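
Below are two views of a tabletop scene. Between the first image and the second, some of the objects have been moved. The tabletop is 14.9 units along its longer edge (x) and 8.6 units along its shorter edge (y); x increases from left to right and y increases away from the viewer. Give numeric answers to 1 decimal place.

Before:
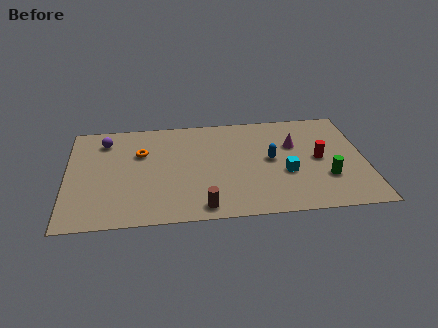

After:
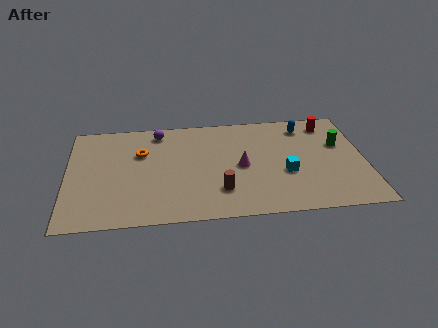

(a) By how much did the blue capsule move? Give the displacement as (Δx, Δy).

(1.8, 2.6)

The blue capsule started near (10.2, 4.5) and ended near (12.0, 7.1).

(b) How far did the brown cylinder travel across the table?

1.5

From (6.7, 1.0) to (7.6, 2.2), the brown cylinder covered √(0.9² + 1.2²) ≈ 1.5 units.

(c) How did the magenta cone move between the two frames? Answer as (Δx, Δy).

(-2.7, -1.5)

The magenta cone started near (11.4, 5.6) and ended near (8.7, 4.1).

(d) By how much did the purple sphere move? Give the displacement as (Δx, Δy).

(2.7, 0.5)

The purple sphere was at about (1.9, 6.9) and moved to about (4.6, 7.4).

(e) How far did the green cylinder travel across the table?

2.8

From (12.9, 2.7) to (13.7, 5.4), the green cylinder covered √(0.8² + 2.7²) ≈ 2.8 units.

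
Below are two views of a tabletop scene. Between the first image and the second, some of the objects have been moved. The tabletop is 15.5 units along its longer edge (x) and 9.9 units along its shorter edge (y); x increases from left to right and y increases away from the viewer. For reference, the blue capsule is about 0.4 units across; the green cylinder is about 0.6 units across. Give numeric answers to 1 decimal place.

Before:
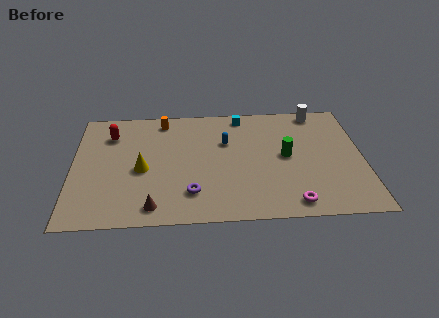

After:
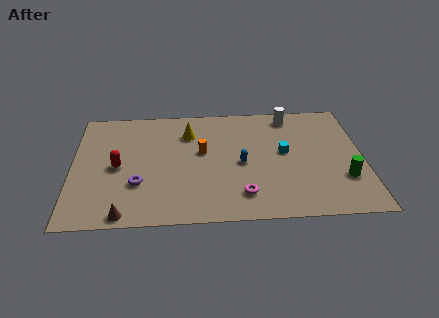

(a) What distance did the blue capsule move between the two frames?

2.1

From (8.2, 6.5) to (9.0, 4.6), the blue capsule covered √(0.8² + 1.9²) ≈ 2.1 units.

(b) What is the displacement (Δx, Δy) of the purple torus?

(-2.8, 0.9)

The purple torus started near (6.3, 2.3) and ended near (3.5, 3.2).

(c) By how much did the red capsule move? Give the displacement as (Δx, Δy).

(0.4, -2.8)

The red capsule started near (2.0, 7.5) and ended near (2.4, 4.7).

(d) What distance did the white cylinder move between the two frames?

1.5

From (13.2, 8.9) to (11.7, 8.6), the white cylinder covered √(1.5² + 0.3²) ≈ 1.5 units.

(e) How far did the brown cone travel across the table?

1.6

From (4.3, 1.3) to (2.8, 0.8), the brown cone covered √(1.5² + 0.5²) ≈ 1.6 units.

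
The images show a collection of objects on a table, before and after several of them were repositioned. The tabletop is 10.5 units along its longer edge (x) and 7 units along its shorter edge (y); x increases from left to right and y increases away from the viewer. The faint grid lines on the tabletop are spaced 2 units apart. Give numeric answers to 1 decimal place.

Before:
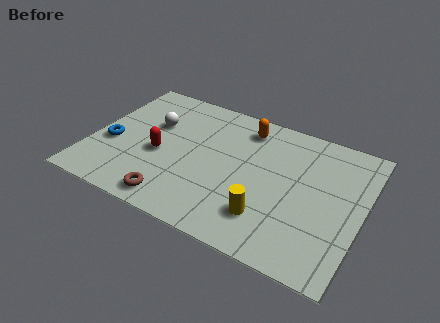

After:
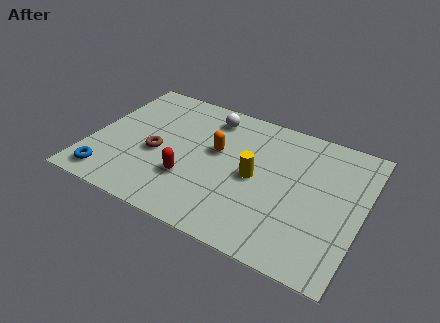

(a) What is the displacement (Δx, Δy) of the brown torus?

(-1.0, 2.1)

The brown torus was at about (3.6, 0.9) and moved to about (2.6, 3.0).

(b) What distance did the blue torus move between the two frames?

1.8

From (0.8, 2.8) to (1.0, 1.0), the blue torus covered √(0.2² + 1.8²) ≈ 1.8 units.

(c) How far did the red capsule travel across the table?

1.5

The red capsule was near (2.7, 3.0) before and (4.0, 2.2) after, so it travelled √(1.3² + 0.8²) ≈ 1.5 units.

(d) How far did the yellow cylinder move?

1.8

From (7.1, 1.7) to (6.4, 3.4), the yellow cylinder covered √(0.7² + 1.7²) ≈ 1.8 units.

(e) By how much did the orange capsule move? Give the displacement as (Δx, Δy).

(-0.9, -1.7)

The orange capsule was at about (5.7, 5.8) and moved to about (4.8, 4.1).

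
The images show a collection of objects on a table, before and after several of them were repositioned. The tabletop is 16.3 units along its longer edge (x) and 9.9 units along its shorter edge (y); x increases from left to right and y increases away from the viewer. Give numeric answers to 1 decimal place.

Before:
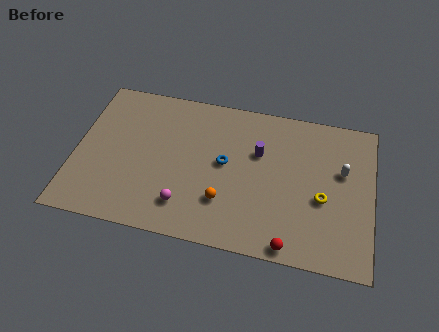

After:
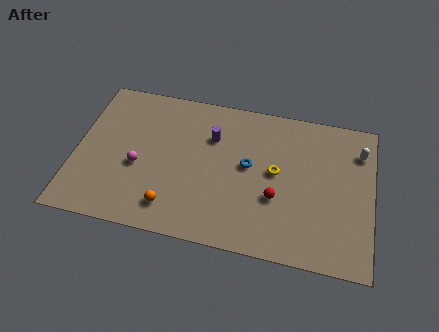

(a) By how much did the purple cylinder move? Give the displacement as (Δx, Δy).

(-2.6, 0.5)

The purple cylinder was at about (10.0, 6.4) and moved to about (7.4, 6.9).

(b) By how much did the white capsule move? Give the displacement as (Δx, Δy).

(0.9, 1.5)

From the two frames, the white capsule sits at roughly (14.6, 6.1) before and (15.5, 7.6) after.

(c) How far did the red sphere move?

2.9

The red sphere moved from about (12.0, 0.8) to (11.1, 3.6), a distance of √(0.9² + 2.8²) ≈ 2.9.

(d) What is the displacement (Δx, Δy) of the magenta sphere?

(-2.7, 2.0)

From the two frames, the magenta sphere sits at roughly (6.2, 2.1) before and (3.5, 4.1) after.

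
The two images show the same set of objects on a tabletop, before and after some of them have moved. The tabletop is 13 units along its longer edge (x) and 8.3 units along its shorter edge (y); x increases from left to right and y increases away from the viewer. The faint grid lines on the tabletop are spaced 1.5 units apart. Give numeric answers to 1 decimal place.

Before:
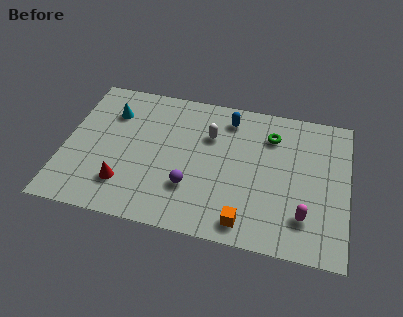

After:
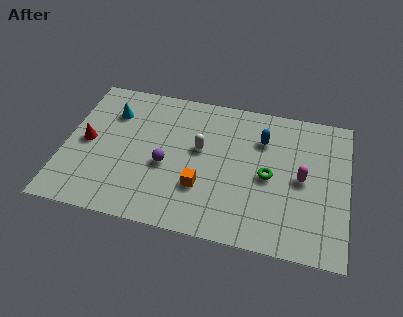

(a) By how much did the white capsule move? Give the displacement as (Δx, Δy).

(-0.4, -0.9)

From the two frames, the white capsule sits at roughly (6.6, 5.7) before and (6.2, 4.8) after.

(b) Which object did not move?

the cyan cone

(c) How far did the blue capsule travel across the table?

1.8

From (7.4, 6.9) to (9.0, 6.0), the blue capsule covered √(1.6² + 0.9²) ≈ 1.8 units.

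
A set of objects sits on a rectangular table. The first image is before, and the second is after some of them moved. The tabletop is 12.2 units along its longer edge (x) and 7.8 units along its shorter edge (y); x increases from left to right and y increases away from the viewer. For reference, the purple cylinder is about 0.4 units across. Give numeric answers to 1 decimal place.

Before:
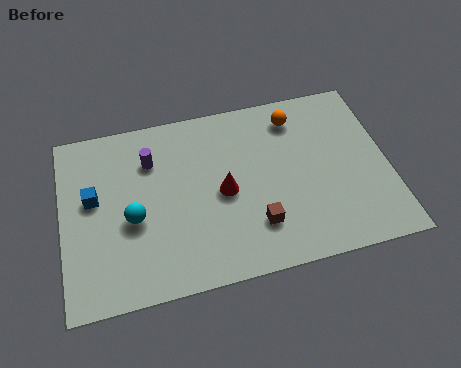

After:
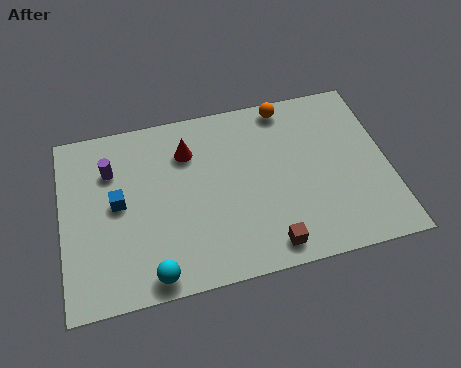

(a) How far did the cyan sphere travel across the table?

2.6

The cyan sphere was near (2.6, 3.3) before and (3.2, 0.8) after, so it travelled √(0.6² + 2.5²) ≈ 2.6 units.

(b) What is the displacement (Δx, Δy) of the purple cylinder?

(-1.5, -0.1)

From the two frames, the purple cylinder sits at roughly (3.4, 5.7) before and (1.9, 5.6) after.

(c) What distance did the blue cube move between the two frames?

1.0

From (1.2, 4.5) to (2.1, 4.1), the blue cube covered √(0.9² + 0.4²) ≈ 1.0 units.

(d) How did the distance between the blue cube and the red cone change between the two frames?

-1.7

The distance was about 4.9 in the first image and 3.2 in the second, so they moved 1.7 units closer together.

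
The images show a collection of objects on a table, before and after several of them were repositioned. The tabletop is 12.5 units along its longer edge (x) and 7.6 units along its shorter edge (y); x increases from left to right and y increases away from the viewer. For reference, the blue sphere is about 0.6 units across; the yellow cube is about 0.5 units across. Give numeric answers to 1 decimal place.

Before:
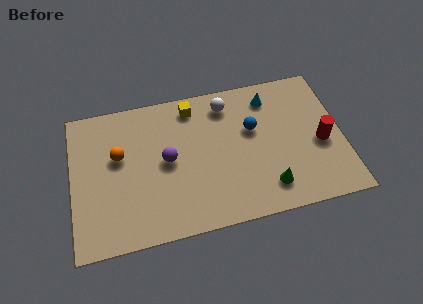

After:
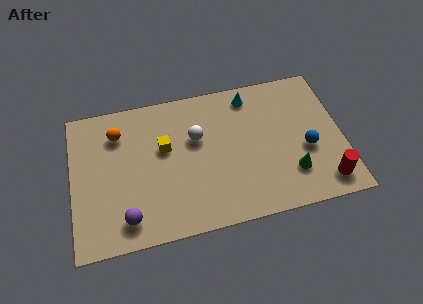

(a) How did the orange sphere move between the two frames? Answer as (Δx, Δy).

(0.0, 1.2)

The orange sphere started near (2.2, 4.6) and ended near (2.2, 5.8).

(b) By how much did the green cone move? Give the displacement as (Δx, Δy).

(1.1, 0.5)

The green cone started near (8.9, 1.5) and ended near (10.0, 2.0).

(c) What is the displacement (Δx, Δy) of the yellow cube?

(-1.4, -1.9)

The yellow cube started near (5.7, 6.5) and ended near (4.3, 4.6).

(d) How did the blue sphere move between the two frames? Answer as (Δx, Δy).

(2.4, -1.6)

The blue sphere was at about (8.4, 4.7) and moved to about (10.8, 3.1).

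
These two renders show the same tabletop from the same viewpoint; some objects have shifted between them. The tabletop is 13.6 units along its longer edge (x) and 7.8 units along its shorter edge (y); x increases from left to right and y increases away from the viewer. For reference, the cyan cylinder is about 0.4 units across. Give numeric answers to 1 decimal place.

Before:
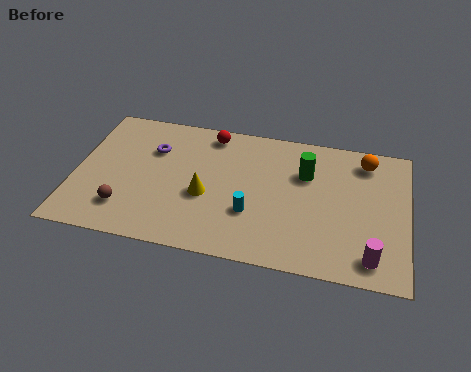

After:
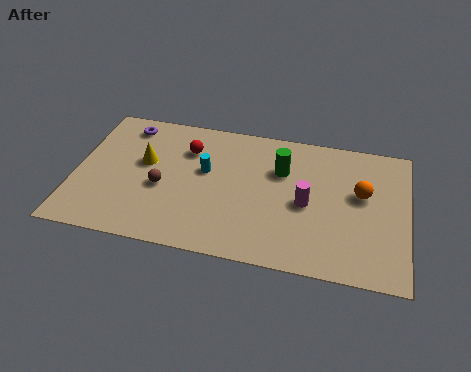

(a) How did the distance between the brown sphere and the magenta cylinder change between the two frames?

-4.1

They were about 10.0 units apart before and 5.9 after — 4.1 units closer together.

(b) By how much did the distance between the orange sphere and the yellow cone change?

+1.7

They were about 7.2 units apart before and 8.9 after — 1.7 units further apart.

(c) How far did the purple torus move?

1.7

The purple torus was near (3.1, 5.4) before and (1.9, 6.6) after, so it travelled √(1.2² + 1.2²) ≈ 1.7 units.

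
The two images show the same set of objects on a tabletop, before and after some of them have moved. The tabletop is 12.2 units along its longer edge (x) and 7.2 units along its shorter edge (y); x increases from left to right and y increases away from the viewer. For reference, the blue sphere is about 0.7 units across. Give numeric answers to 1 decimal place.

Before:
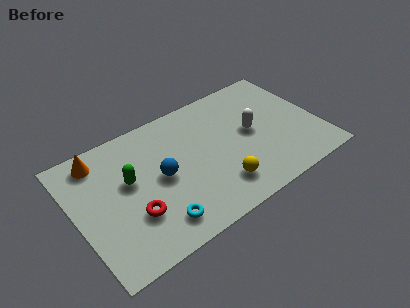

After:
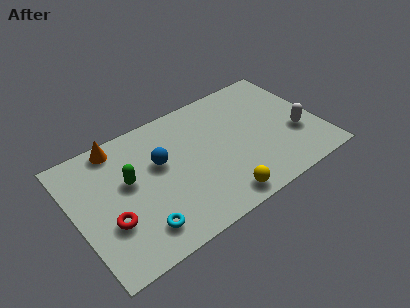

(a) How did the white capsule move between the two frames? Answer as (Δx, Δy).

(2.1, -1.2)

The white capsule was at about (8.9, 3.8) and moved to about (11.0, 2.6).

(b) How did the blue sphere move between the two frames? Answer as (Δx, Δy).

(0.1, 0.8)

From the two frames, the blue sphere sits at roughly (4.2, 3.6) before and (4.3, 4.4) after.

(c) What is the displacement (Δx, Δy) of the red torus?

(-1.1, 0.2)

From the two frames, the red torus sits at roughly (2.6, 2.3) before and (1.5, 2.5) after.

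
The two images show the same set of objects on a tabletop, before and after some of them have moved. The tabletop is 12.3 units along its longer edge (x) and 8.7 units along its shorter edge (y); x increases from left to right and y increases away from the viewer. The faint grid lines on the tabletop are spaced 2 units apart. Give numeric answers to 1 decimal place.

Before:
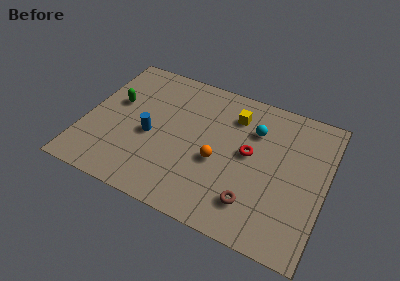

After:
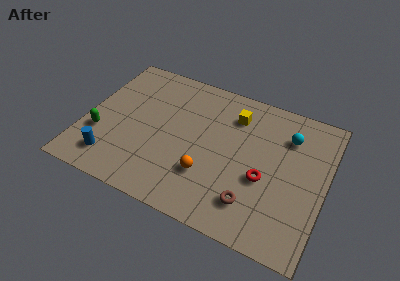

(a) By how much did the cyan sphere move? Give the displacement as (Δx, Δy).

(1.7, 0.3)

The cyan sphere started near (8.5, 6.2) and ended near (10.2, 6.5).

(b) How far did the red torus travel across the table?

1.5

From (8.4, 4.7) to (9.3, 3.5), the red torus covered √(0.9² + 1.2²) ≈ 1.5 units.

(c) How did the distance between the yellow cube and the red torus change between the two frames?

+1.5

The distance was about 2.2 in the first image and 3.7 in the second, so they moved 1.5 units further apart.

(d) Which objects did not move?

the brown torus and the yellow cube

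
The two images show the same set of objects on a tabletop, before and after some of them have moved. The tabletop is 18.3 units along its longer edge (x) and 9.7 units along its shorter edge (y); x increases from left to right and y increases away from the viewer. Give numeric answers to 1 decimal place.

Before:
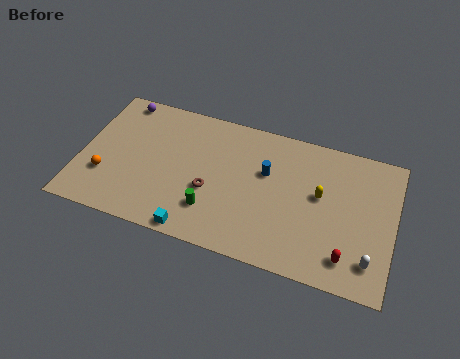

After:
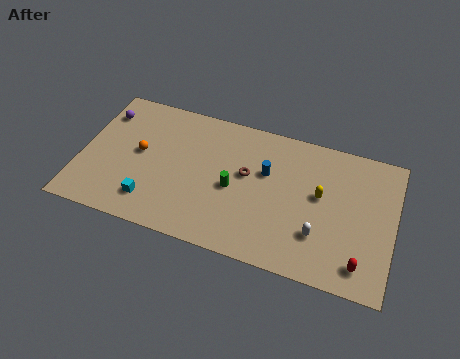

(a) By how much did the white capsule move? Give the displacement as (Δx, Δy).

(-3.0, 0.8)

From the two frames, the white capsule sits at roughly (17.1, 2.0) before and (14.1, 2.8) after.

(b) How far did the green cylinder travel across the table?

2.2

From (7.9, 2.5) to (9.0, 4.4), the green cylinder covered √(1.1² + 1.9²) ≈ 2.2 units.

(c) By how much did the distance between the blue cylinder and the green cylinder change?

-2.1

The distance was about 4.6 in the first image and 2.5 in the second, so they moved 2.1 units closer together.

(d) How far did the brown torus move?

2.7

From (7.7, 3.8) to (9.7, 5.6), the brown torus covered √(2.0² + 1.8²) ≈ 2.7 units.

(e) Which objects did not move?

the blue cylinder and the yellow capsule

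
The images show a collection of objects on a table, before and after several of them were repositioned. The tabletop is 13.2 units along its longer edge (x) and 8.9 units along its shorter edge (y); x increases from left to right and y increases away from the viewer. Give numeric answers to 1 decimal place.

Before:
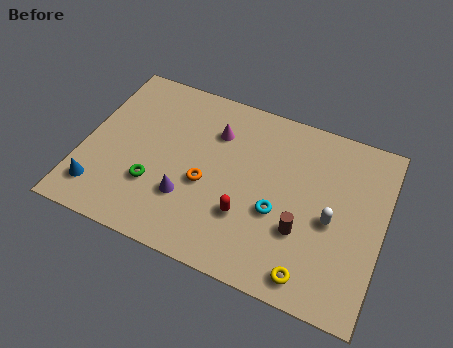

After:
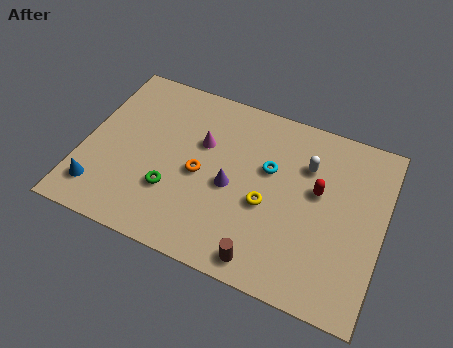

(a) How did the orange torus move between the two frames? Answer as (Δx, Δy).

(-0.3, 0.4)

The orange torus was at about (5.5, 3.7) and moved to about (5.2, 4.1).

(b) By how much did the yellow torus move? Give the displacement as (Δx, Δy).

(-2.2, 2.6)

The yellow torus started near (10.4, 1.1) and ended near (8.2, 3.7).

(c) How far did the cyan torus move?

2.1

The cyan torus was near (8.7, 3.5) before and (8.1, 5.5) after, so it travelled √(0.6² + 2.0²) ≈ 2.1 units.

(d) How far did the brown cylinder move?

2.4

From (9.8, 3.0) to (8.4, 1.0), the brown cylinder covered √(1.4² + 2.0²) ≈ 2.4 units.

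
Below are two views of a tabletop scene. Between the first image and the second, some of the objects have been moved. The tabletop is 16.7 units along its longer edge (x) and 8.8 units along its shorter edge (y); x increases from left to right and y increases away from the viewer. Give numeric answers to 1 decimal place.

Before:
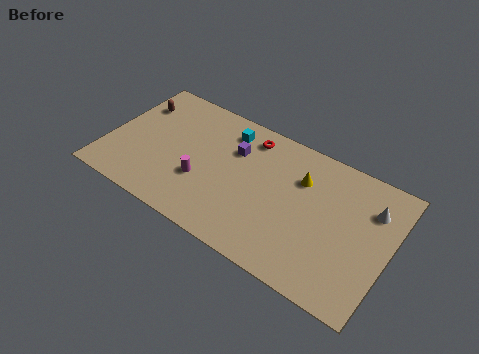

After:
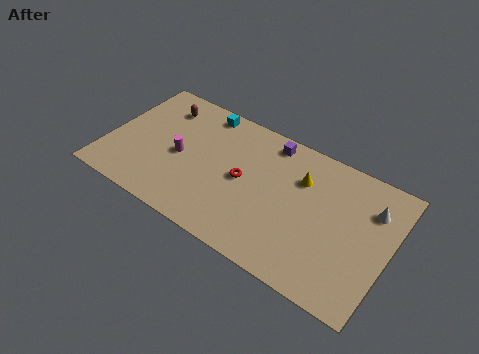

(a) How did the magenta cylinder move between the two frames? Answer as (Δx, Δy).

(-1.5, 1.0)

The magenta cylinder started near (5.8, 3.1) and ended near (4.3, 4.1).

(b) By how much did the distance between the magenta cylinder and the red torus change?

-1.0

Before: roughly 4.8 units apart; after: 3.8. That's 1.0 units closer together.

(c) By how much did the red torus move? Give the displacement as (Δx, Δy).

(0.1, -3.0)

The red torus started near (8.0, 7.4) and ended near (8.1, 4.4).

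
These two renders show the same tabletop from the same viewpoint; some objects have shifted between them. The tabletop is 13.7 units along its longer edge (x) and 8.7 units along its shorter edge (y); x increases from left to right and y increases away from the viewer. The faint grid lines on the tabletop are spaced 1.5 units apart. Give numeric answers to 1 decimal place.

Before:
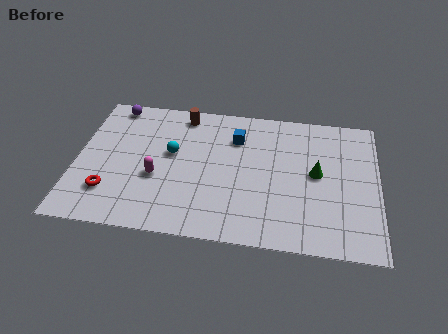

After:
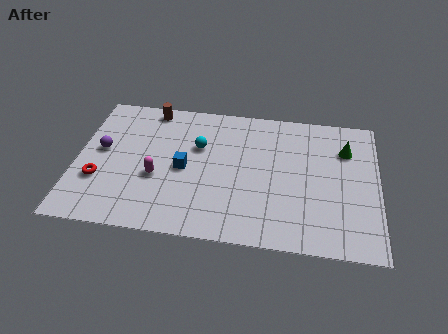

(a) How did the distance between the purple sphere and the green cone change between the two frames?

+1.3

Before: roughly 9.9 units apart; after: 11.2. That's 1.3 units further apart.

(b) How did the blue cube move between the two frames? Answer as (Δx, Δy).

(-2.3, -2.3)

From the two frames, the blue cube sits at roughly (7.2, 6.4) before and (4.9, 4.1) after.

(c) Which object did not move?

the magenta capsule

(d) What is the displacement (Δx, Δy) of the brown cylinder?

(-1.5, 0.2)

The brown cylinder was at about (4.7, 7.6) and moved to about (3.2, 7.8).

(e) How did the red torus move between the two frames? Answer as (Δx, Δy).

(-0.5, 0.7)

The red torus started near (1.6, 2.2) and ended near (1.1, 2.9).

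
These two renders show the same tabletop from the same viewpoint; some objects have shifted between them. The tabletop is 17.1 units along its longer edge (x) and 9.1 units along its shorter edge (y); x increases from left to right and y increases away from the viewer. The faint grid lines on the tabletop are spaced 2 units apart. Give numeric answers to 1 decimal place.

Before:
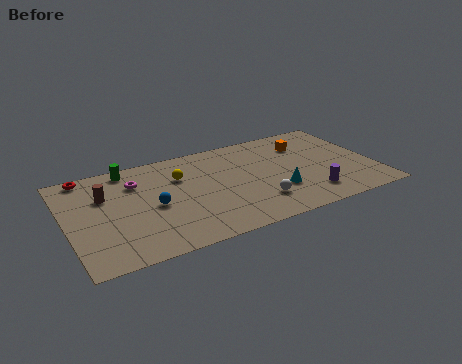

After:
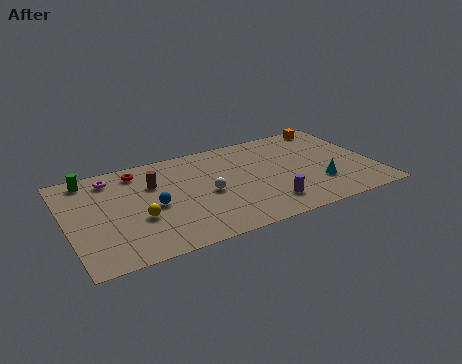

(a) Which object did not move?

the blue sphere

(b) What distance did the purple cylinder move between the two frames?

2.4

From (13.2, 1.9) to (10.8, 1.9), the purple cylinder covered √(2.4² + 0.0²) ≈ 2.4 units.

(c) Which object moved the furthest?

the yellow sphere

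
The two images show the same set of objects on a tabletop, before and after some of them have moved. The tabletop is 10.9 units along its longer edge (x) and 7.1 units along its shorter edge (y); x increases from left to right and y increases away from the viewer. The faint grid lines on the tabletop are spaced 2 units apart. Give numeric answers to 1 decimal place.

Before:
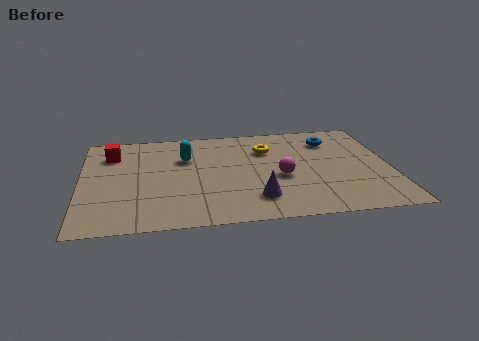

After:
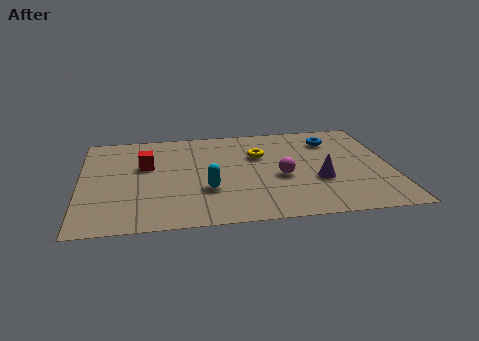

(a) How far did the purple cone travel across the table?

2.4

From (6.1, 1.6) to (8.3, 2.6), the purple cone covered √(2.2² + 1.0²) ≈ 2.4 units.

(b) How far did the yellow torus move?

0.5

The yellow torus was near (6.6, 5.1) before and (6.3, 4.7) after, so it travelled √(0.3² + 0.4²) ≈ 0.5 units.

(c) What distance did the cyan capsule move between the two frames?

2.5

The cyan capsule moved from about (3.7, 4.8) to (4.4, 2.4), a distance of √(0.7² + 2.4²) ≈ 2.5.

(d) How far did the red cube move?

1.6

The red cube was near (1.1, 5.4) before and (2.3, 4.4) after, so it travelled √(1.2² + 1.0²) ≈ 1.6 units.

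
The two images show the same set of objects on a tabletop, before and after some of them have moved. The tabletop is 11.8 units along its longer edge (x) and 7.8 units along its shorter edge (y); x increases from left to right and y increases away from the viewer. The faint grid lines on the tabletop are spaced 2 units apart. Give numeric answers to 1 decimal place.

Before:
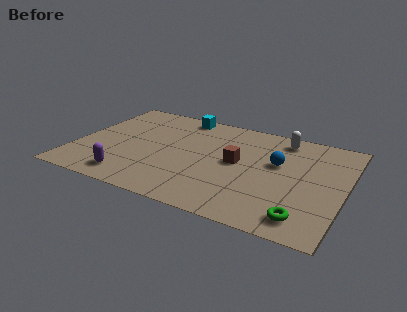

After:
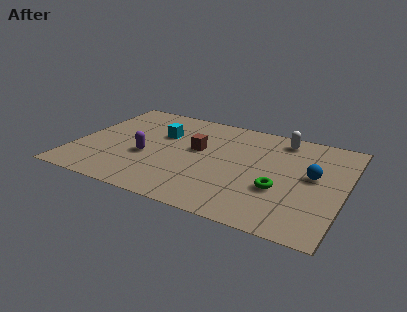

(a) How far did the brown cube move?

1.8

The brown cube was near (7.1, 4.1) before and (5.3, 4.5) after, so it travelled √(1.8² + 0.4²) ≈ 1.8 units.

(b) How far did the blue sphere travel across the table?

1.6

The blue sphere moved from about (8.8, 4.7) to (10.4, 4.3), a distance of √(1.6² + 0.4²) ≈ 1.6.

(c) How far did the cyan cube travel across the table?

2.0

From (4.2, 7.0) to (3.6, 5.1), the cyan cube covered √(0.6² + 1.9²) ≈ 2.0 units.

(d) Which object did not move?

the white capsule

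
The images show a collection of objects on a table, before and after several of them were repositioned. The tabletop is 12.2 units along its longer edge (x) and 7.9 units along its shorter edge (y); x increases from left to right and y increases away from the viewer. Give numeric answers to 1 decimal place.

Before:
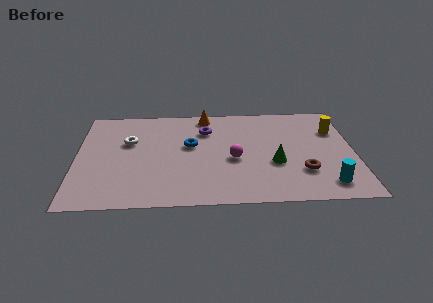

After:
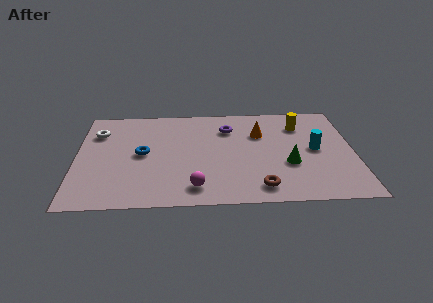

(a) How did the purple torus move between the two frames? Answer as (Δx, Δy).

(1.0, 0.1)

From the two frames, the purple torus sits at roughly (5.7, 5.8) before and (6.7, 5.9) after.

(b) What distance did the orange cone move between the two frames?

2.9

The orange cone was near (5.7, 7.0) before and (8.1, 5.4) after, so it travelled √(2.4² + 1.6²) ≈ 2.9 units.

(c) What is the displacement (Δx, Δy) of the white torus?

(-1.4, 0.8)

The white torus was at about (2.3, 5.0) and moved to about (0.9, 5.8).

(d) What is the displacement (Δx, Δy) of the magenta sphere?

(-1.7, -2.1)

The magenta sphere was at about (6.9, 3.4) and moved to about (5.2, 1.3).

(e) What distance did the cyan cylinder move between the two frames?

2.7

From (10.9, 1.3) to (10.5, 4.0), the cyan cylinder covered √(0.4² + 2.7²) ≈ 2.7 units.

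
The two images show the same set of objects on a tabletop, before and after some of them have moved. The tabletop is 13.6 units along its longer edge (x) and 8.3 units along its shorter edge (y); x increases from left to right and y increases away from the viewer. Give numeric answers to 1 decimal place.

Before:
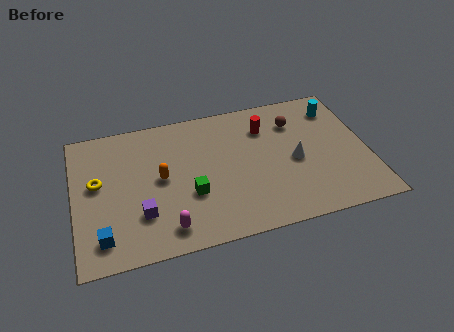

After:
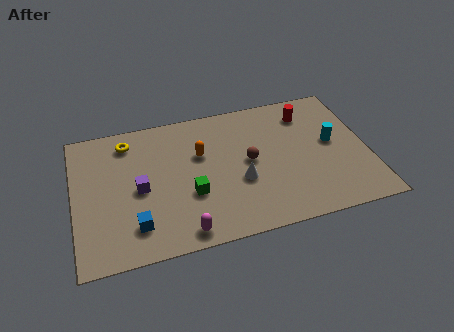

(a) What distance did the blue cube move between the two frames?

1.5

The blue cube was near (1.2, 1.5) before and (2.7, 1.8) after, so it travelled √(1.5² + 0.3²) ≈ 1.5 units.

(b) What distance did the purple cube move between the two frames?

1.5

From (3.0, 2.4) to (3.0, 3.9), the purple cube covered √(0.0² + 1.5²) ≈ 1.5 units.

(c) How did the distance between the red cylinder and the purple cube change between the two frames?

+1.3

The distance was about 7.1 in the first image and 8.4 in the second, so they moved 1.3 units further apart.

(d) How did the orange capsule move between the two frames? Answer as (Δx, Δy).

(1.9, 1.0)

From the two frames, the orange capsule sits at roughly (4.0, 4.3) before and (5.9, 5.3) after.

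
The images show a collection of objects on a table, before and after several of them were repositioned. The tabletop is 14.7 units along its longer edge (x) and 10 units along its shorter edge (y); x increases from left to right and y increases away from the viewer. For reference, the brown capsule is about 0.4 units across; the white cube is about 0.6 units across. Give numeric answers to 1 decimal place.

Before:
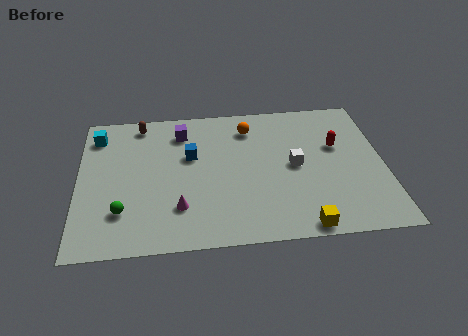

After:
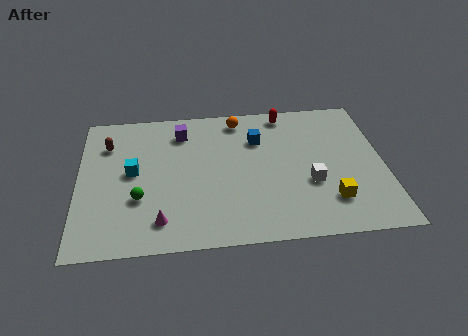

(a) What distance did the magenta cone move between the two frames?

1.2

The magenta cone was near (4.8, 2.6) before and (3.9, 1.8) after, so it travelled √(0.9² + 0.8²) ≈ 1.2 units.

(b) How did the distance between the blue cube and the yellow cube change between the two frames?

-1.8

Before: roughly 7.5 units apart; after: 5.7. That's 1.8 units closer together.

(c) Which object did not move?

the purple cube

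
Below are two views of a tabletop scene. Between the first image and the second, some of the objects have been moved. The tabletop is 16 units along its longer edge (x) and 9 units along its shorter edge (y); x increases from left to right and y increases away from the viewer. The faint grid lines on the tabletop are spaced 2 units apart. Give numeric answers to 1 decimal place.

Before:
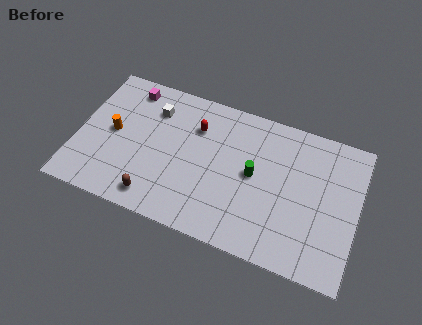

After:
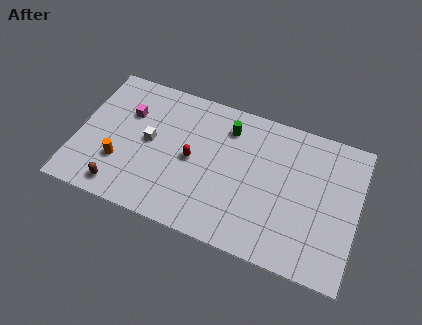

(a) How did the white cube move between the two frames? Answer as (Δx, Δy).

(0.0, -2.1)

The white cube started near (4.1, 6.8) and ended near (4.1, 4.7).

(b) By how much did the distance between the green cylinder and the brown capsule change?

+1.8

They were about 6.3 units apart before and 8.1 after — 1.8 units further apart.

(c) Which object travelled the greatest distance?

the green cylinder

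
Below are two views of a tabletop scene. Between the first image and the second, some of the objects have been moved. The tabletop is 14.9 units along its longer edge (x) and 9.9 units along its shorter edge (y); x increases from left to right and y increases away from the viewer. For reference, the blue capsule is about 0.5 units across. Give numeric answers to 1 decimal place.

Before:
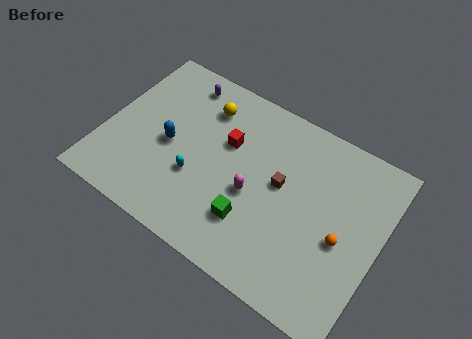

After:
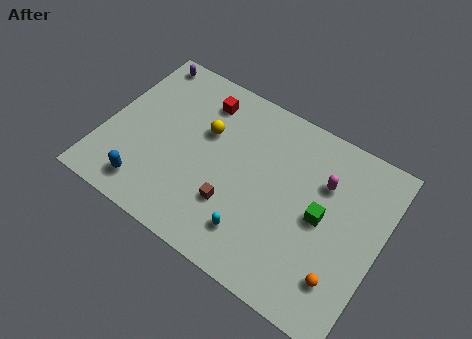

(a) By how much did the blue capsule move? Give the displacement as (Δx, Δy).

(-0.7, -3.0)

The blue capsule was at about (3.5, 4.6) and moved to about (2.8, 1.6).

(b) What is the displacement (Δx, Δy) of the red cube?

(-1.7, 1.7)

The red cube was at about (6.4, 6.3) and moved to about (4.7, 8.0).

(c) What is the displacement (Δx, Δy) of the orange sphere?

(0.3, -2.0)

The orange sphere started near (13.0, 4.3) and ended near (13.3, 2.3).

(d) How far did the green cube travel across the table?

4.0

The green cube was near (8.4, 2.7) before and (11.8, 4.9) after, so it travelled √(3.4² + 2.2²) ≈ 4.0 units.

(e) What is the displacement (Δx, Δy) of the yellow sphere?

(0.3, -1.4)

The yellow sphere started near (4.9, 7.7) and ended near (5.2, 6.3).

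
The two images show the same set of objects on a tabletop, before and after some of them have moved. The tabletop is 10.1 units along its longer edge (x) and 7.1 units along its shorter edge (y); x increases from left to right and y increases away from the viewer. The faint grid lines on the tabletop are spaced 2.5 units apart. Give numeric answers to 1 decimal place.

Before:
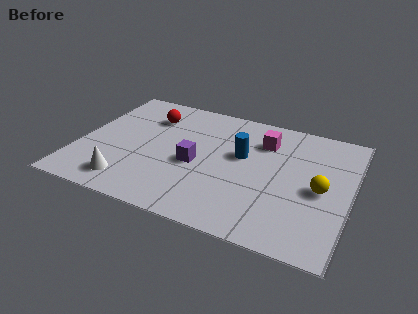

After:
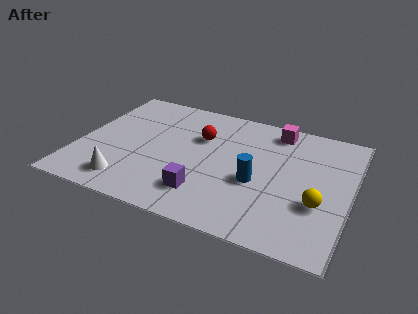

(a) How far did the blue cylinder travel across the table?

1.5

The blue cylinder was near (6.0, 4.2) before and (6.7, 2.9) after, so it travelled √(0.7² + 1.3²) ≈ 1.5 units.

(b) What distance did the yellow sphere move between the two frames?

0.8

The yellow sphere moved from about (9.0, 3.3) to (9.0, 2.5), a distance of √(0.0² + 0.8²) ≈ 0.8.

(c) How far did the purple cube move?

1.6

From (4.4, 3.1) to (4.9, 1.6), the purple cube covered √(0.5² + 1.5²) ≈ 1.6 units.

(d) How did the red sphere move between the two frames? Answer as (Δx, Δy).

(2.0, -0.6)

From the two frames, the red sphere sits at roughly (2.4, 5.3) before and (4.4, 4.7) after.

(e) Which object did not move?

the white cone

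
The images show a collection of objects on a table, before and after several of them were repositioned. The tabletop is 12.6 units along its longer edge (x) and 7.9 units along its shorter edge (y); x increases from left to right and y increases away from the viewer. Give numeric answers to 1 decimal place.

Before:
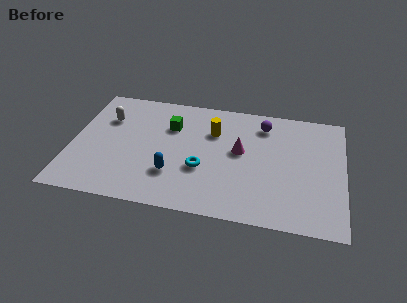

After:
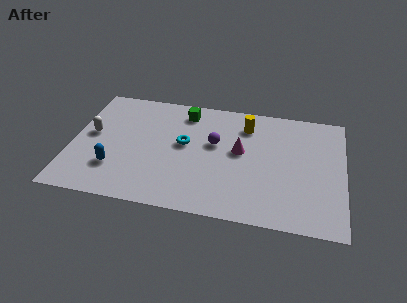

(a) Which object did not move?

the magenta cone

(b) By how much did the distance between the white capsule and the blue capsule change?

-2.2

The distance was about 4.6 in the first image and 2.4 in the second, so they moved 2.2 units closer together.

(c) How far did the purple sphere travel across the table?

2.8

From (8.8, 6.4) to (6.6, 4.7), the purple sphere covered √(2.2² + 1.7²) ≈ 2.8 units.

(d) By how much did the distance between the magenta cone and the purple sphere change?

-1.0

Before: roughly 2.2 units apart; after: 1.2. That's 1.0 units closer together.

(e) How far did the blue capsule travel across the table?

2.7

The blue capsule moved from about (4.8, 2.3) to (2.1, 2.2), a distance of √(2.7² + 0.1²) ≈ 2.7.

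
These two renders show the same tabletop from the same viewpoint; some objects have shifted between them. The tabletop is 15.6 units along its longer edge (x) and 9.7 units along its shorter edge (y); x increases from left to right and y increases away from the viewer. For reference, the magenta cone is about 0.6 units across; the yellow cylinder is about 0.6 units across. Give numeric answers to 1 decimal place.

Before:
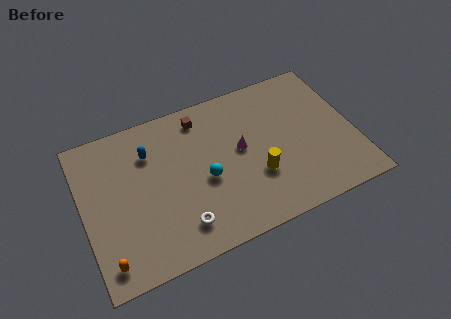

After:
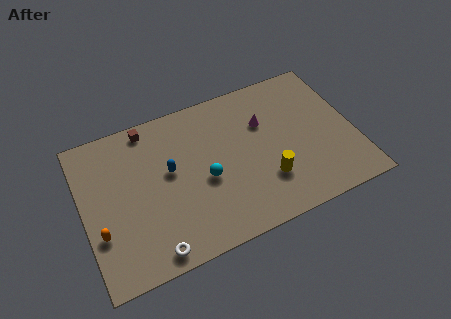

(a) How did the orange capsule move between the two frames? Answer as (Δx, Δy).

(-0.2, 1.8)

The orange capsule was at about (1.0, 1.4) and moved to about (0.8, 3.2).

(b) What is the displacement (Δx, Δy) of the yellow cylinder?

(0.5, -0.5)

The yellow cylinder was at about (9.8, 3.3) and moved to about (10.3, 2.8).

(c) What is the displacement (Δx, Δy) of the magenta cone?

(1.5, 1.2)

From the two frames, the magenta cone sits at roughly (9.1, 5.3) before and (10.6, 6.5) after.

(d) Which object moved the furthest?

the brown cube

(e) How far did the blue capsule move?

1.9

The blue capsule was near (4.0, 7.1) before and (5.0, 5.5) after, so it travelled √(1.0² + 1.6²) ≈ 1.9 units.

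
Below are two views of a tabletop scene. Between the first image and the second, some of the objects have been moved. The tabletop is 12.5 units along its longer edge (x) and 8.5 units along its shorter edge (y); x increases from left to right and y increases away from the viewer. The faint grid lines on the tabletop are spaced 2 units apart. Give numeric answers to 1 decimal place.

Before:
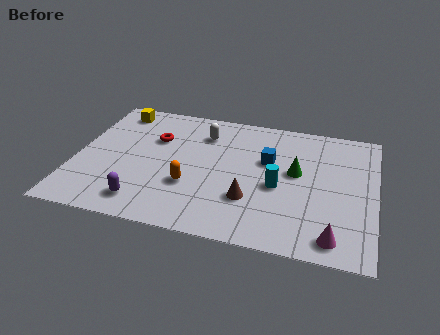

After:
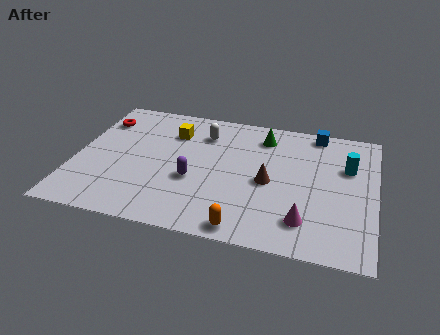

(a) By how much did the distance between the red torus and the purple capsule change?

+1.0

The distance was about 4.3 in the first image and 5.3 in the second, so they moved 1.0 units further apart.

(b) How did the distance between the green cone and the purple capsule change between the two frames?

-2.5

Before: roughly 7.0 units apart; after: 4.5. That's 2.5 units closer together.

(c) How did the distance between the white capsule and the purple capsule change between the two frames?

-2.3

They were about 5.5 units apart before and 3.2 after — 2.3 units closer together.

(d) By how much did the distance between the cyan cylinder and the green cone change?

+2.5

The distance was about 1.3 in the first image and 3.8 in the second, so they moved 2.5 units further apart.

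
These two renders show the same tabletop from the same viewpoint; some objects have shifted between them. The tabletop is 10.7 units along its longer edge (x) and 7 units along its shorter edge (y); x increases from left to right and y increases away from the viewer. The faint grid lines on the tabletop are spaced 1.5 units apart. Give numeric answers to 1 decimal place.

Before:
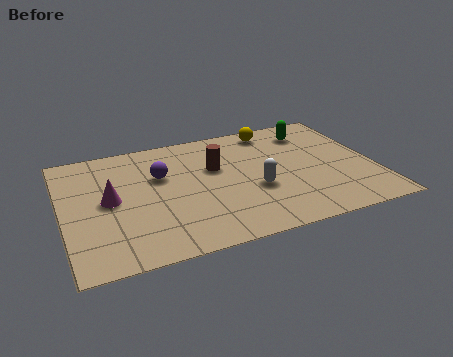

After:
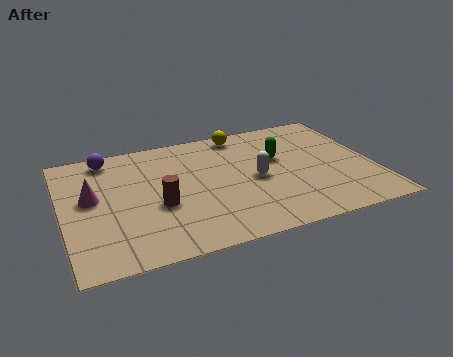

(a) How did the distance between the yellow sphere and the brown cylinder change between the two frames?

+1.9

They were about 2.8 units apart before and 4.7 after — 1.9 units further apart.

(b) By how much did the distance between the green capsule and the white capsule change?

-2.4

They were about 3.7 units apart before and 1.3 after — 2.4 units closer together.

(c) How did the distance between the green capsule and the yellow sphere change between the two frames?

+0.8

The distance was about 1.4 in the first image and 2.2 in the second, so they moved 0.8 units further apart.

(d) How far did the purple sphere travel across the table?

2.3

The purple sphere was near (3.4, 4.5) before and (1.7, 6.1) after, so it travelled √(1.7² + 1.6²) ≈ 2.3 units.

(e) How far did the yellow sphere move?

1.1

The yellow sphere was near (7.5, 6.1) before and (6.4, 6.2) after, so it travelled √(1.1² + 0.1²) ≈ 1.1 units.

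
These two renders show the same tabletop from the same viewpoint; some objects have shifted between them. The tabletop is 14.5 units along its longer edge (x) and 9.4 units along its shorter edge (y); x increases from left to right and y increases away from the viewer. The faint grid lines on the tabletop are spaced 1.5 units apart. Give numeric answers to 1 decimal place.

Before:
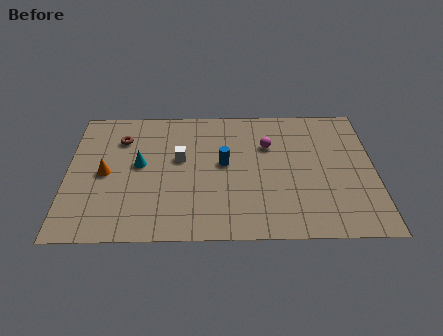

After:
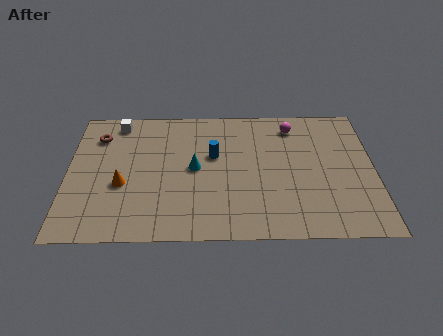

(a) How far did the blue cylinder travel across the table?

0.8

The blue cylinder moved from about (7.4, 5.1) to (6.9, 5.7), a distance of √(0.5² + 0.6²) ≈ 0.8.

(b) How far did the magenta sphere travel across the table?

1.8

The magenta sphere moved from about (9.5, 6.4) to (10.7, 7.8), a distance of √(1.2² + 1.4²) ≈ 1.8.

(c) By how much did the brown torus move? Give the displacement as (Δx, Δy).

(-1.1, 0.2)

The brown torus started near (2.5, 7.0) and ended near (1.4, 7.2).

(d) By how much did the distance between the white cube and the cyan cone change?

+3.1

Before: roughly 1.9 units apart; after: 5.0. That's 3.1 units further apart.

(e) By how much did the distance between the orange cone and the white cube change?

+0.9

Before: roughly 3.6 units apart; after: 4.5. That's 0.9 units further apart.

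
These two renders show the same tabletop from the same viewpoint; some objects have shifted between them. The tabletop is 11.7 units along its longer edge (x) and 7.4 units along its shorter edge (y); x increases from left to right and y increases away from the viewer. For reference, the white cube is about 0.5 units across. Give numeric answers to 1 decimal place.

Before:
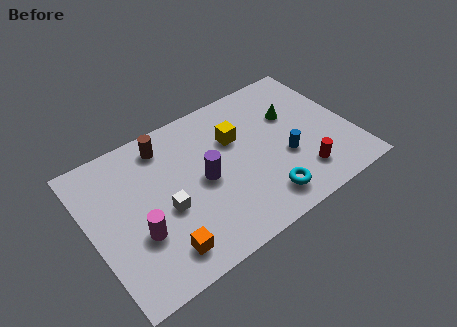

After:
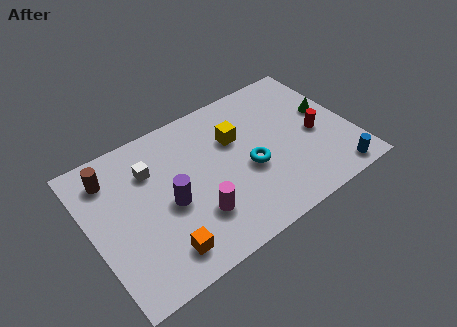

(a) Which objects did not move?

the yellow cube and the orange cube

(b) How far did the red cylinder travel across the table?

2.0

From (9.1, 1.6) to (10.1, 3.3), the red cylinder covered √(1.0² + 1.7²) ≈ 2.0 units.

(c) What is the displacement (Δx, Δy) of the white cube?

(-0.3, 2.2)

From the two frames, the white cube sits at roughly (3.2, 3.1) before and (2.9, 5.3) after.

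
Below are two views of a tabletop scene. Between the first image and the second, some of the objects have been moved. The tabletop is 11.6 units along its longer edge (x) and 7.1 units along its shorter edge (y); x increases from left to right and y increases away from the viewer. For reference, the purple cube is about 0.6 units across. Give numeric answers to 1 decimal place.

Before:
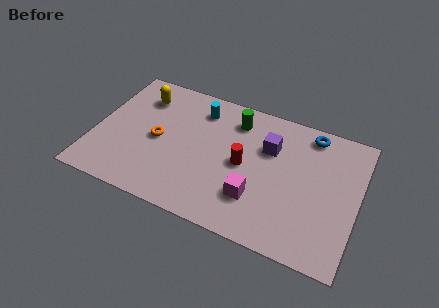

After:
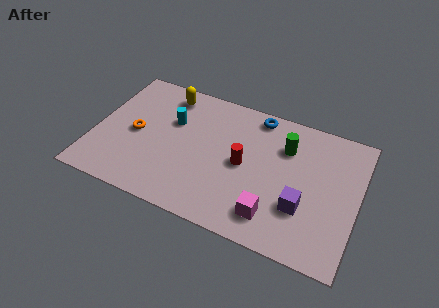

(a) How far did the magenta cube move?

1.0

The magenta cube moved from about (7.3, 2.0) to (8.1, 1.4), a distance of √(0.8² + 0.6²) ≈ 1.0.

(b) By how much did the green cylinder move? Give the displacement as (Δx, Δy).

(2.3, -0.6)

The green cylinder was at about (6.0, 5.7) and moved to about (8.3, 5.1).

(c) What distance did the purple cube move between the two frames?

3.0

The purple cube moved from about (7.6, 4.8) to (9.3, 2.3), a distance of √(1.7² + 2.5²) ≈ 3.0.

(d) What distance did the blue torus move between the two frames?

2.4

The blue torus was near (9.3, 6.2) before and (6.9, 6.3) after, so it travelled √(2.4² + 0.1²) ≈ 2.4 units.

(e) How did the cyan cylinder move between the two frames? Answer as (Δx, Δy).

(-1.1, -1.1)

The cyan cylinder started near (4.4, 5.7) and ended near (3.3, 4.6).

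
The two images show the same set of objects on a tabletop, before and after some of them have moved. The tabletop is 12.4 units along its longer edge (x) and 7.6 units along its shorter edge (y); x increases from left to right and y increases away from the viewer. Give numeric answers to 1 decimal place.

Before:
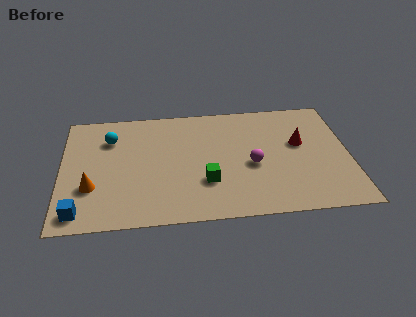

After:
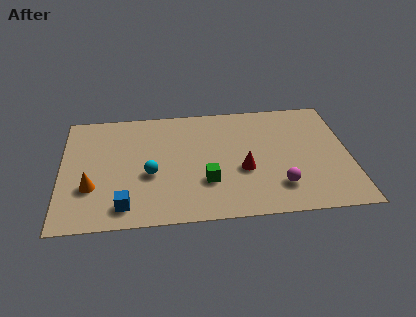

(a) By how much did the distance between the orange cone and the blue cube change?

+0.3

The distance was about 1.6 in the first image and 1.9 in the second, so they moved 0.3 units further apart.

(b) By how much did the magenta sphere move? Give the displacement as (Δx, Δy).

(1.1, -1.5)

The magenta sphere started near (8.2, 3.3) and ended near (9.3, 1.8).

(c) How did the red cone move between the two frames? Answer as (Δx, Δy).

(-2.5, -1.5)

The red cone was at about (10.3, 4.5) and moved to about (7.8, 3.0).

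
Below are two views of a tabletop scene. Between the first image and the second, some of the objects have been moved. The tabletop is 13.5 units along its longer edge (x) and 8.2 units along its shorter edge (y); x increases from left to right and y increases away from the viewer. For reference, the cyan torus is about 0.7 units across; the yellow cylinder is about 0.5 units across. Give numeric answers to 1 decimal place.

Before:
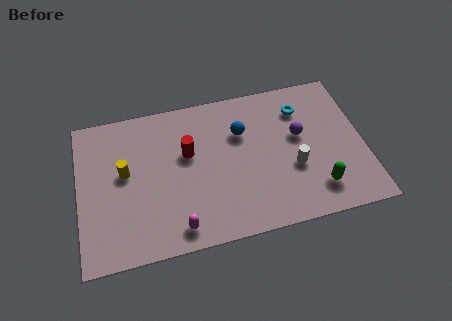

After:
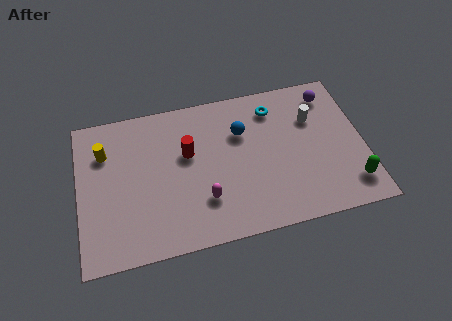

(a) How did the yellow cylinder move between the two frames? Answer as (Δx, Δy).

(-0.9, 1.3)

The yellow cylinder started near (2.2, 4.6) and ended near (1.3, 5.9).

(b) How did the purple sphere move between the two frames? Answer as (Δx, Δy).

(1.6, 2.0)

The purple sphere was at about (10.5, 4.8) and moved to about (12.1, 6.8).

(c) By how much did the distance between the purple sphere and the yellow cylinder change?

+2.5

The distance was about 8.3 in the first image and 10.8 in the second, so they moved 2.5 units further apart.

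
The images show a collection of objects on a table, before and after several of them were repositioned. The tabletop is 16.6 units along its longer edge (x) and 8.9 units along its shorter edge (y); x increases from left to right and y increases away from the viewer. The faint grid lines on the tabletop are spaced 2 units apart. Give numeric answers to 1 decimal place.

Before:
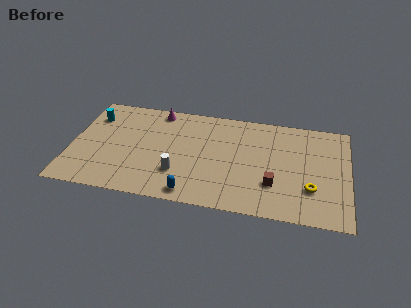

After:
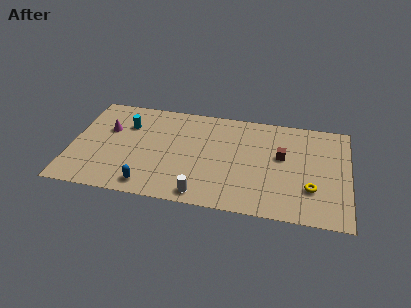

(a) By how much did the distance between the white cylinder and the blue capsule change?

+1.4

The distance was about 1.8 in the first image and 3.2 in the second, so they moved 1.4 units further apart.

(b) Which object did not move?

the yellow torus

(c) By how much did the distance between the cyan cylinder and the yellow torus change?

-2.1

The distance was about 13.9 in the first image and 11.8 in the second, so they moved 2.1 units closer together.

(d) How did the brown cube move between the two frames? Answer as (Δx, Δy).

(0.4, 2.5)

The brown cube started near (12.2, 2.7) and ended near (12.6, 5.2).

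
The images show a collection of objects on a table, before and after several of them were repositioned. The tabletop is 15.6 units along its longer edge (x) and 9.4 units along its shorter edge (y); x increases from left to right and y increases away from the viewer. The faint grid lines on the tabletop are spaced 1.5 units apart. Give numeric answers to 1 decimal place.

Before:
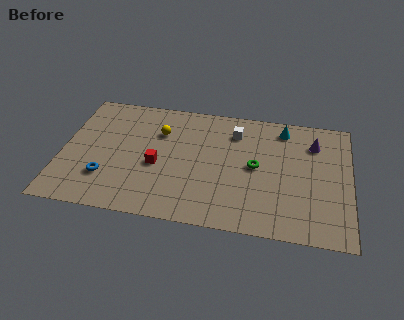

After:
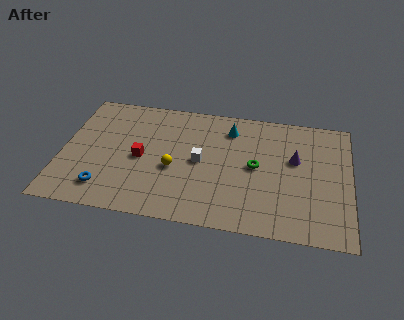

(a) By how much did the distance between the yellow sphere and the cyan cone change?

-2.2

They were about 6.8 units apart before and 4.6 after — 2.2 units closer together.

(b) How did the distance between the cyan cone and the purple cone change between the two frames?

+2.1

They were about 1.9 units apart before and 4.0 after — 2.1 units further apart.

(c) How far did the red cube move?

1.0

From (5.2, 4.0) to (4.3, 4.4), the red cube covered √(0.9² + 0.4²) ≈ 1.0 units.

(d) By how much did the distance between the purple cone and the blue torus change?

-1.2

The distance was about 12.0 in the first image and 10.8 in the second, so they moved 1.2 units closer together.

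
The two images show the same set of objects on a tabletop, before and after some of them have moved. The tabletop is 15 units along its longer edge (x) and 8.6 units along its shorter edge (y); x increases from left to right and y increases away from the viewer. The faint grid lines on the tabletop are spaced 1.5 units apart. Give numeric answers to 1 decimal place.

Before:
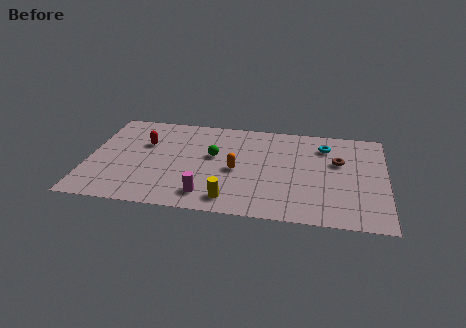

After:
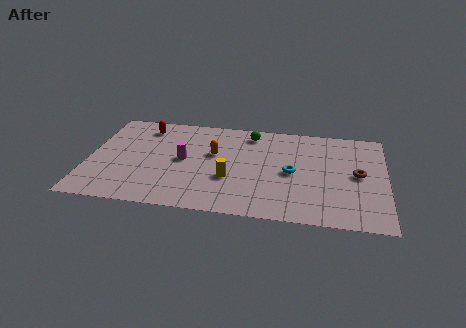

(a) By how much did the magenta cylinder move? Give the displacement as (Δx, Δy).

(-1.3, 2.9)

From the two frames, the magenta cylinder sits at roughly (6.1, 1.5) before and (4.8, 4.4) after.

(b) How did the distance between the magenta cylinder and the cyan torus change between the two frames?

-2.3

The distance was about 7.8 in the first image and 5.5 in the second, so they moved 2.3 units closer together.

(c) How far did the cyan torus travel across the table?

3.1

The cyan torus was near (11.9, 6.7) before and (10.3, 4.1) after, so it travelled √(1.6² + 2.6²) ≈ 3.1 units.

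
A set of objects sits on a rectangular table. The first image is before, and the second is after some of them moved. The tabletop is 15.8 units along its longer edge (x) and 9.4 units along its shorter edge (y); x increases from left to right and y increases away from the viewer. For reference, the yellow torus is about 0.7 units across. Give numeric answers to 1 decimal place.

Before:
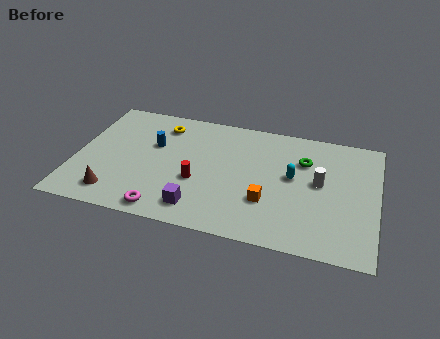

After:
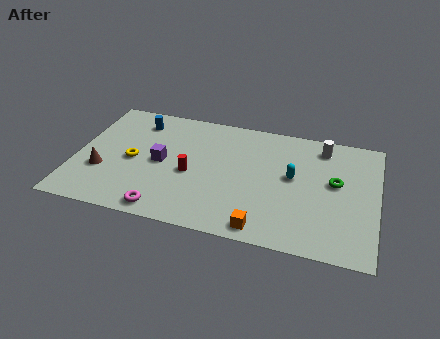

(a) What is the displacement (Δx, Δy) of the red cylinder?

(-0.4, 0.5)

The red cylinder was at about (6.5, 3.6) and moved to about (6.1, 4.1).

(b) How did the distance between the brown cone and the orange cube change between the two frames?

+0.9

Before: roughly 8.0 units apart; after: 8.9. That's 0.9 units further apart.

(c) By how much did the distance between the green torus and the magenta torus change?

+0.7

The distance was about 8.9 in the first image and 9.6 in the second, so they moved 0.7 units further apart.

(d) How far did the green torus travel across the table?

2.1

The green torus was near (11.9, 6.6) before and (13.6, 5.3) after, so it travelled √(1.7² + 1.3²) ≈ 2.1 units.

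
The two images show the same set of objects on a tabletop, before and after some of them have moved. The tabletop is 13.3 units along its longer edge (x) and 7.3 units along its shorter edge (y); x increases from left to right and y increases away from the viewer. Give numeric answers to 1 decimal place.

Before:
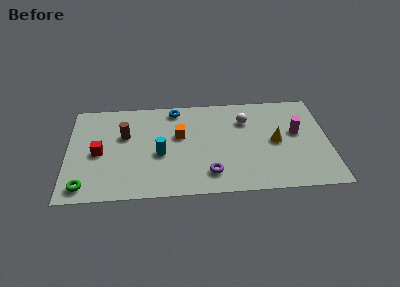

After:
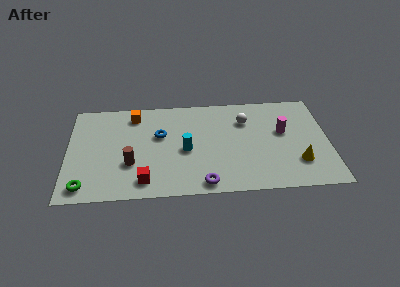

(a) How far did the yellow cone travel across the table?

1.9

The yellow cone moved from about (10.6, 3.6) to (11.7, 2.0), a distance of √(1.1² + 1.6²) ≈ 1.9.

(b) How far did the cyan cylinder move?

1.3

From (4.7, 3.1) to (6.0, 3.3), the cyan cylinder covered √(1.3² + 0.2²) ≈ 1.3 units.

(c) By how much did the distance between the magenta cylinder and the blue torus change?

-0.3

They were about 6.6 units apart before and 6.3 after — 0.3 units closer together.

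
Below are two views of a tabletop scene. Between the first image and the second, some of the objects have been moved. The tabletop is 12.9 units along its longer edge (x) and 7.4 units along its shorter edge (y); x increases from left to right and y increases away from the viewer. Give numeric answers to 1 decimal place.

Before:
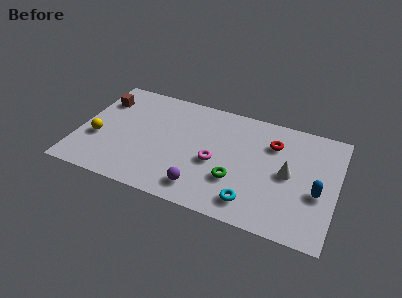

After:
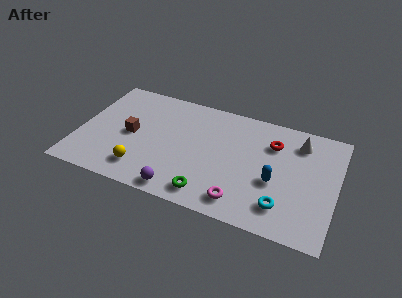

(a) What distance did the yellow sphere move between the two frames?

2.7

The yellow sphere was near (1.0, 2.8) before and (3.4, 1.5) after, so it travelled √(2.4² + 1.3²) ≈ 2.7 units.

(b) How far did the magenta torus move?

2.5

From (6.9, 3.2) to (8.4, 1.2), the magenta torus covered √(1.5² + 2.0²) ≈ 2.5 units.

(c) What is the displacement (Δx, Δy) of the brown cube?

(1.7, -1.9)

The brown cube started near (0.9, 5.5) and ended near (2.6, 3.6).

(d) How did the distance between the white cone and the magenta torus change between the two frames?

+1.7

They were about 3.6 units apart before and 5.3 after — 1.7 units further apart.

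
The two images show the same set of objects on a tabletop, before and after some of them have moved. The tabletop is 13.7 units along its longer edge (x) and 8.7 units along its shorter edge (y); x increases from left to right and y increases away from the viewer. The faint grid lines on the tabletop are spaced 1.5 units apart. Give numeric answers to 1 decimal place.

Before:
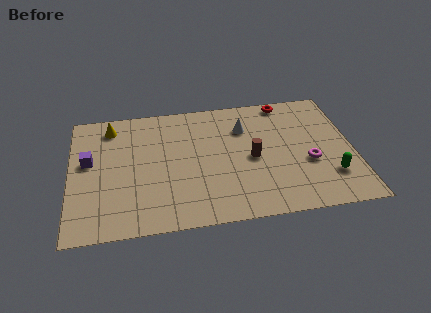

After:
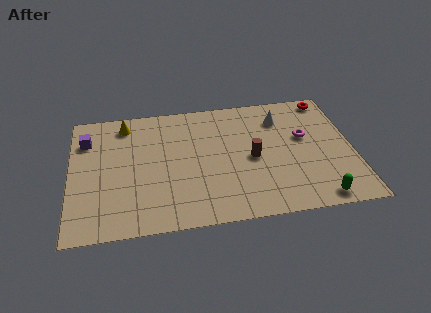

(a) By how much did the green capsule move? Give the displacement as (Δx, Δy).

(-0.7, -1.4)

From the two frames, the green capsule sits at roughly (12.5, 2.3) before and (11.8, 0.9) after.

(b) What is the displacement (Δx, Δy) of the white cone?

(1.8, 0.4)

The white cone was at about (8.5, 6.3) and moved to about (10.3, 6.7).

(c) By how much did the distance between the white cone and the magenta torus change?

-2.3

Before: roughly 4.2 units apart; after: 1.9. That's 2.3 units closer together.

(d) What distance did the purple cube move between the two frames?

1.5

From (0.9, 5.0) to (0.8, 6.5), the purple cube covered √(0.1² + 1.5²) ≈ 1.5 units.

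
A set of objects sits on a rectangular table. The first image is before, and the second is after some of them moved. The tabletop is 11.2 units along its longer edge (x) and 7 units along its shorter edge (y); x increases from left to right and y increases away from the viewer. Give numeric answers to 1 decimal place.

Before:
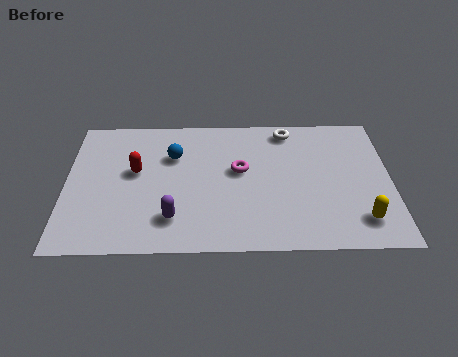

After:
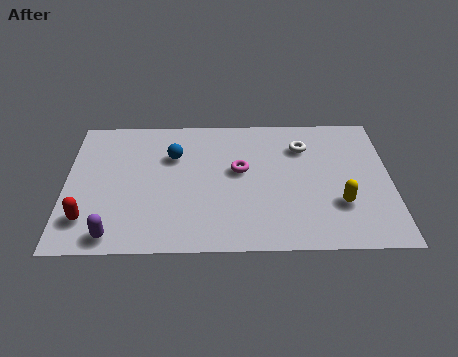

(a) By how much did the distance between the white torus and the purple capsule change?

+1.8

They were about 6.0 units apart before and 7.8 after — 1.8 units further apart.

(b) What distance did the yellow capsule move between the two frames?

1.1

From (10.1, 1.4) to (9.4, 2.2), the yellow capsule covered √(0.7² + 0.8²) ≈ 1.1 units.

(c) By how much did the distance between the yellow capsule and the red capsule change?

+0.5

They were about 8.1 units apart before and 8.6 after — 0.5 units further apart.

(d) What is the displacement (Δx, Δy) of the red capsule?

(-1.6, -2.4)

The red capsule started near (2.4, 4.0) and ended near (0.8, 1.6).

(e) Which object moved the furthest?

the red capsule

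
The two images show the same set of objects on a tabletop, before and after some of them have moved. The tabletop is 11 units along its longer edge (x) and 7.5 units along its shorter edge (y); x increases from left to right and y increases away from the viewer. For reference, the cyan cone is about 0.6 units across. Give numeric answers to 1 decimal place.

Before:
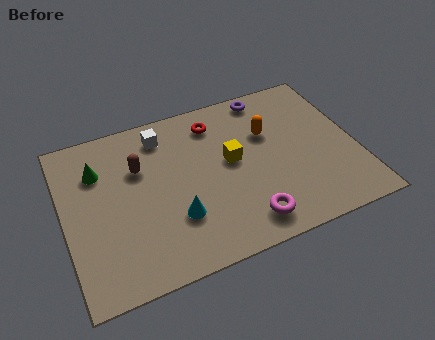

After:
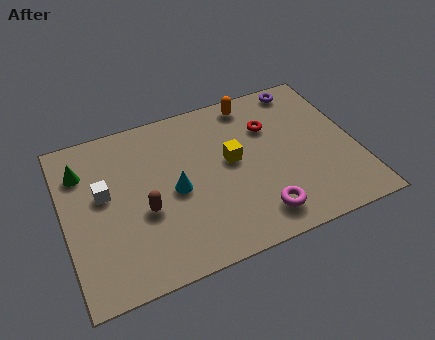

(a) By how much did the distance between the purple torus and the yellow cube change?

+0.9

They were about 3.1 units apart before and 4.0 after — 0.9 units further apart.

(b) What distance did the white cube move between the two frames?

3.1

The white cube was near (3.9, 6.2) before and (1.5, 4.3) after, so it travelled √(2.4² + 1.9²) ≈ 3.1 units.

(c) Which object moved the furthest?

the white cube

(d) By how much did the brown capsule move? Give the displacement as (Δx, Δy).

(0.0, -2.0)

The brown capsule was at about (2.9, 5.0) and moved to about (2.9, 3.0).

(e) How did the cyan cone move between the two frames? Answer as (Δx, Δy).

(0.1, 1.2)

From the two frames, the cyan cone sits at roughly (4.0, 2.3) before and (4.1, 3.5) after.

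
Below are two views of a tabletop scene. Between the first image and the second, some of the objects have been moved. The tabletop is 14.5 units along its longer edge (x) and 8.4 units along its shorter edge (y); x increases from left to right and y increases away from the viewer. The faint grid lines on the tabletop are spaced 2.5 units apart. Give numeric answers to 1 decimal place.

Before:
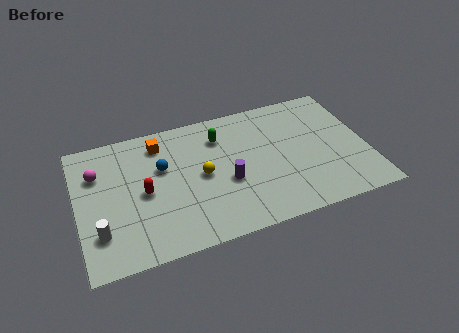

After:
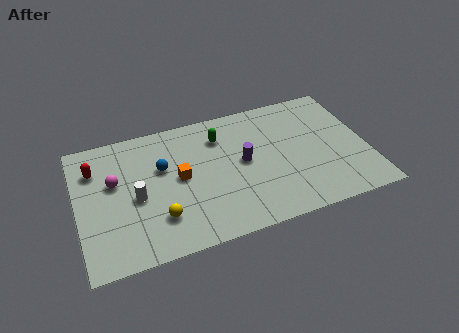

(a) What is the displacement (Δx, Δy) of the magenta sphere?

(0.8, -0.8)

From the two frames, the magenta sphere sits at roughly (1.1, 5.9) before and (1.9, 5.1) after.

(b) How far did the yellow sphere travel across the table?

3.0

The yellow sphere was near (6.2, 4.2) before and (3.9, 2.2) after, so it travelled √(2.3² + 2.0²) ≈ 3.0 units.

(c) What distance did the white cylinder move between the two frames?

2.5

The white cylinder was near (1.0, 2.2) before and (2.9, 3.8) after, so it travelled √(1.9² + 1.6²) ≈ 2.5 units.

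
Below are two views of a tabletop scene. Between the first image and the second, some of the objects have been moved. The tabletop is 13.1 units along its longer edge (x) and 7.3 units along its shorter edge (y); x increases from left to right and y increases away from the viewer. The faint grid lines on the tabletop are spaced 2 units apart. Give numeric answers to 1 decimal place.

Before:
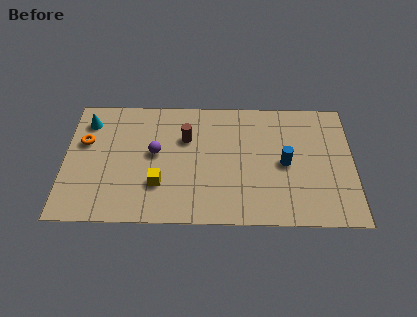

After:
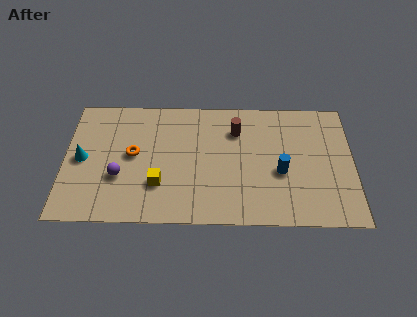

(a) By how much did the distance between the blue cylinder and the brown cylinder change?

-1.6

The distance was about 4.7 in the first image and 3.1 in the second, so they moved 1.6 units closer together.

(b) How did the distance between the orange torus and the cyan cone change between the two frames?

+1.1

The distance was about 1.2 in the first image and 2.3 in the second, so they moved 1.1 units further apart.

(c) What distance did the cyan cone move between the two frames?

2.2

From (1.0, 5.8) to (0.8, 3.6), the cyan cone covered √(0.2² + 2.2²) ≈ 2.2 units.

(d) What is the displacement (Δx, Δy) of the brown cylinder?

(2.3, 0.5)

From the two frames, the brown cylinder sits at roughly (5.5, 4.9) before and (7.8, 5.4) after.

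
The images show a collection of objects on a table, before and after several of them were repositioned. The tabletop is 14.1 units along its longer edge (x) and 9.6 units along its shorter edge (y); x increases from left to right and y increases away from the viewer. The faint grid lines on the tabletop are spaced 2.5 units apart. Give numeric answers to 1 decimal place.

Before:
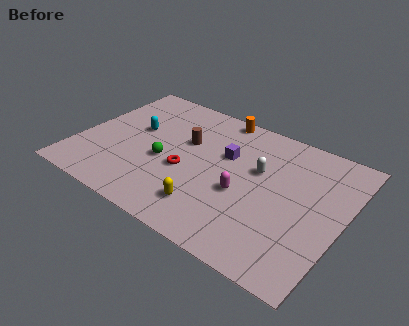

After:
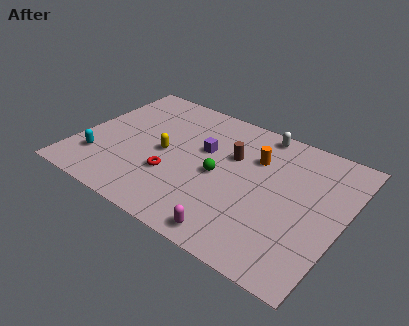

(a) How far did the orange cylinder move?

3.2

The orange cylinder was near (6.8, 8.8) before and (9.2, 6.7) after, so it travelled √(2.4² + 2.1²) ≈ 3.2 units.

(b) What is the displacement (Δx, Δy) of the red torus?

(-0.6, -0.7)

The red torus was at about (5.9, 3.9) and moved to about (5.3, 3.2).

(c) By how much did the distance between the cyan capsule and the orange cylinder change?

+3.8

The distance was about 5.1 in the first image and 8.9 in the second, so they moved 3.8 units further apart.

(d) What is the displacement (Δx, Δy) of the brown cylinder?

(2.5, 0.2)

The brown cylinder started near (5.5, 6.0) and ended near (8.0, 6.2).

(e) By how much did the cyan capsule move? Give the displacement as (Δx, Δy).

(-1.4, -3.2)

The cyan capsule was at about (2.8, 5.6) and moved to about (1.4, 2.4).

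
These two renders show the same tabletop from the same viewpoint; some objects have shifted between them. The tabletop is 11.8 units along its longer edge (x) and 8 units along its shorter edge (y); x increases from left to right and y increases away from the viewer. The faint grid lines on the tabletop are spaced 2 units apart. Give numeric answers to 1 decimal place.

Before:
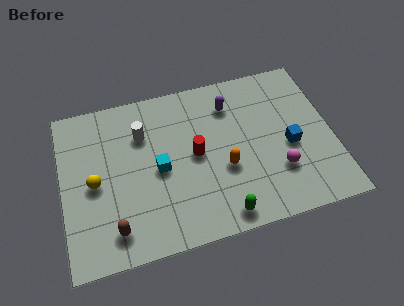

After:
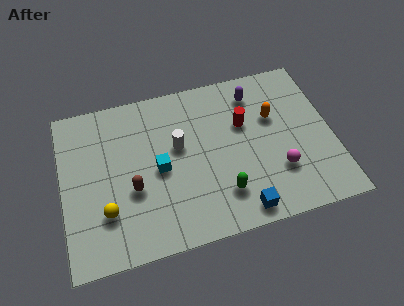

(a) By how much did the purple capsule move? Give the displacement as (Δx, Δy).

(1.1, 0.3)

The purple capsule started near (7.5, 6.2) and ended near (8.6, 6.5).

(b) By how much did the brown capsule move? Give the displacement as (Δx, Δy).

(0.9, 1.7)

From the two frames, the brown capsule sits at roughly (2.1, 1.4) before and (3.0, 3.1) after.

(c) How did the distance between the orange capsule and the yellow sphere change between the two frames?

+2.4

They were about 5.6 units apart before and 8.0 after — 2.4 units further apart.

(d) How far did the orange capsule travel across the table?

3.0

The orange capsule moved from about (7.0, 3.1) to (9.3, 5.1), a distance of √(2.3² + 2.0²) ≈ 3.0.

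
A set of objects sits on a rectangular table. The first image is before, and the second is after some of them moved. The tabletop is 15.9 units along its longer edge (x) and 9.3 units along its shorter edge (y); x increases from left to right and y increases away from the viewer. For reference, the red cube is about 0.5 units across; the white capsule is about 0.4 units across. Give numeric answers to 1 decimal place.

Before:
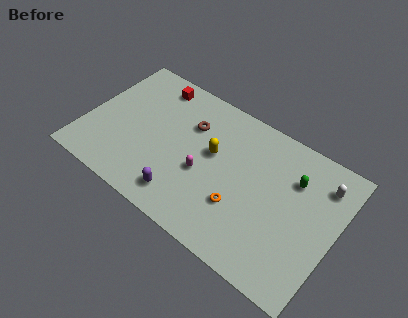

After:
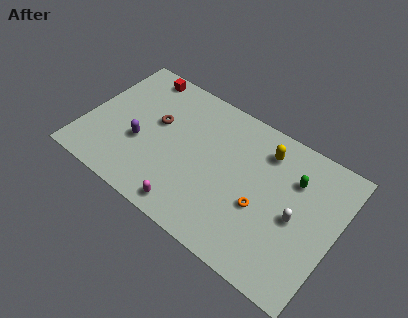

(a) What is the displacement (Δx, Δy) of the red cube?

(-1.0, 0.3)

The red cube was at about (3.6, 8.0) and moved to about (2.6, 8.3).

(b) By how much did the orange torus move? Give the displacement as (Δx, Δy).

(1.2, 0.7)

The orange torus started near (10.2, 3.0) and ended near (11.4, 3.7).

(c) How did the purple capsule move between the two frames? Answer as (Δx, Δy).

(-3.2, 2.0)

From the two frames, the purple capsule sits at roughly (6.8, 1.6) before and (3.6, 3.6) after.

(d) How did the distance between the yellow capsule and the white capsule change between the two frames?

-3.0

They were about 7.0 units apart before and 4.0 after — 3.0 units closer together.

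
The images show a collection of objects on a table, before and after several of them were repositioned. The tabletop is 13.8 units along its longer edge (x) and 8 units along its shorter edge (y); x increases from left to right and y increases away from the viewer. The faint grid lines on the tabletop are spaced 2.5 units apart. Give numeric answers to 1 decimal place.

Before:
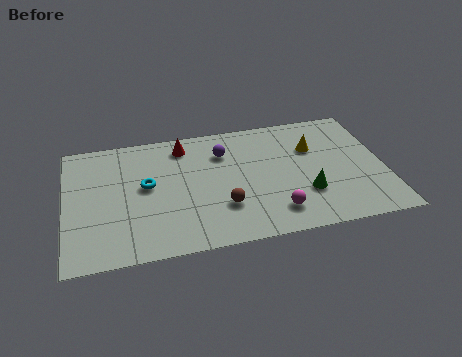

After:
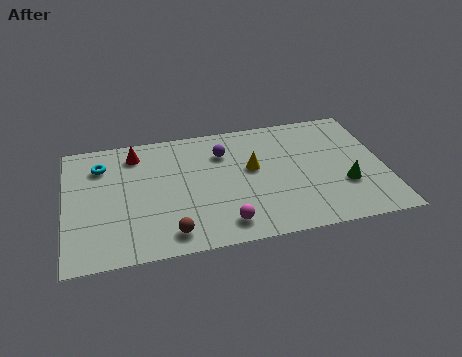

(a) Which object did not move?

the purple sphere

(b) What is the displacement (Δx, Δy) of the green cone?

(1.7, 0.2)

From the two frames, the green cone sits at roughly (10.3, 2.5) before and (12.0, 2.7) after.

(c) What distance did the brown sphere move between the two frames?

2.6

The brown sphere moved from about (6.7, 2.4) to (4.4, 1.2), a distance of √(2.3² + 1.2²) ≈ 2.6.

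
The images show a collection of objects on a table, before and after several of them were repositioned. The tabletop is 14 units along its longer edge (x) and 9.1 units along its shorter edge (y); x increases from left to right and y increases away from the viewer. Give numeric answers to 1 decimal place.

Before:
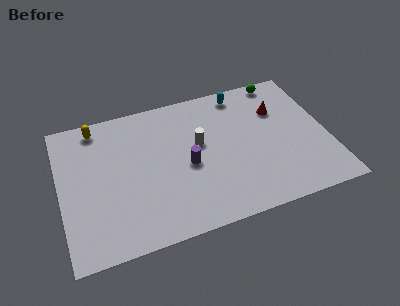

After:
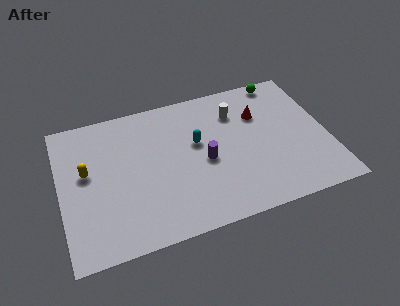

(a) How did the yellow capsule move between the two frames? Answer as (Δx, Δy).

(-0.7, -2.8)

The yellow capsule started near (2.1, 8.0) and ended near (1.4, 5.2).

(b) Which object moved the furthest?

the cyan capsule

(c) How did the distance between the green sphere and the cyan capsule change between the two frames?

+3.4

They were about 2.2 units apart before and 5.6 after — 3.4 units further apart.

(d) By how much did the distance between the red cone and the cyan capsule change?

+1.0

They were about 2.5 units apart before and 3.5 after — 1.0 units further apart.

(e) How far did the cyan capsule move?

3.7

From (9.8, 8.0) to (7.2, 5.4), the cyan capsule covered √(2.6² + 2.6²) ≈ 3.7 units.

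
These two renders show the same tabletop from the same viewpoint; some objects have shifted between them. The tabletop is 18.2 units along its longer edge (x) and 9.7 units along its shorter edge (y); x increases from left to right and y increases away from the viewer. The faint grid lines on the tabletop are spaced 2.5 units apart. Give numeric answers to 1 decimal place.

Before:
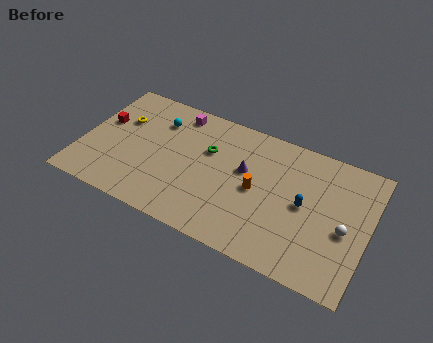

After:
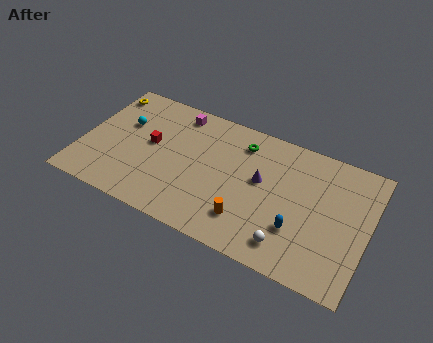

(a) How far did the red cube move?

3.2

From (1.1, 5.8) to (4.3, 5.3), the red cube covered √(3.2² + 0.5²) ≈ 3.2 units.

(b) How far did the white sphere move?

4.1

From (16.8, 4.2) to (13.6, 1.7), the white sphere covered √(3.2² + 2.5²) ≈ 4.1 units.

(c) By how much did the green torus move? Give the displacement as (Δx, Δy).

(2.0, 1.5)

From the two frames, the green torus sits at roughly (7.9, 6.3) before and (9.9, 7.8) after.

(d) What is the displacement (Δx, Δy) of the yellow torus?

(-1.4, 1.8)

The yellow torus was at about (2.2, 6.4) and moved to about (0.8, 8.2).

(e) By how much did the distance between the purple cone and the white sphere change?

-2.3

The distance was about 6.7 in the first image and 4.4 in the second, so they moved 2.3 units closer together.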